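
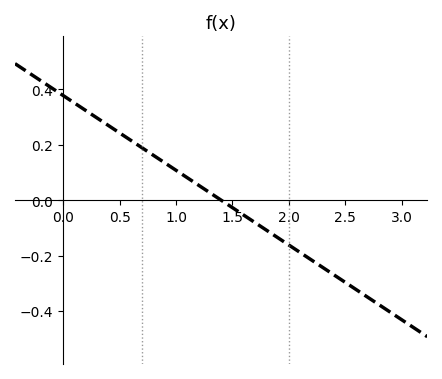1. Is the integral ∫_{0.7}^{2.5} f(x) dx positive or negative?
negative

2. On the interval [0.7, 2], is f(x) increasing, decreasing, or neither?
decreasing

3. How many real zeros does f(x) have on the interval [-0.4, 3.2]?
1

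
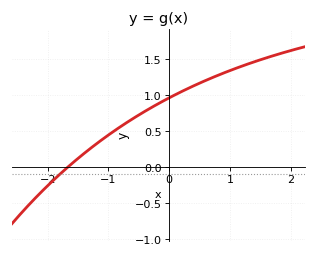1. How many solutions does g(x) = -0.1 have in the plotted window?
1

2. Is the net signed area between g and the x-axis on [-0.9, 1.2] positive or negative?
positive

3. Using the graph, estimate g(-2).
-0.25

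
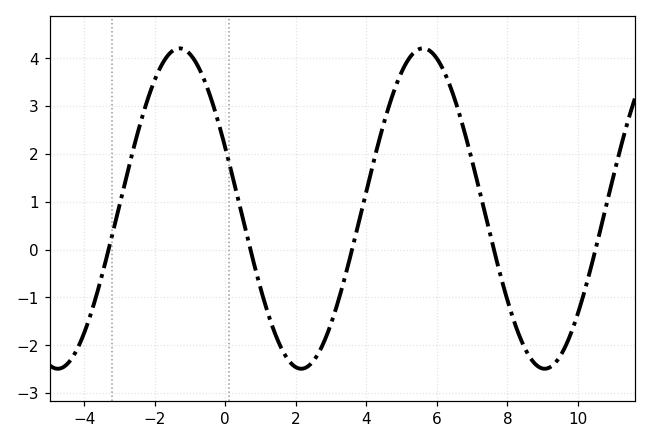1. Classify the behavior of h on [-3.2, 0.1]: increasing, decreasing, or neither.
neither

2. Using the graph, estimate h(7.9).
-0.8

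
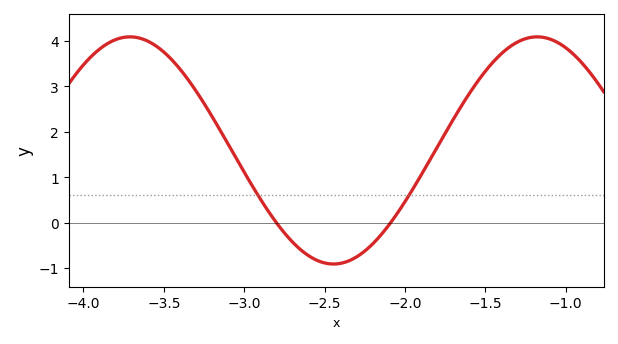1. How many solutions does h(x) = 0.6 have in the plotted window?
2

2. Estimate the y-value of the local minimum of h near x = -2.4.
-0.91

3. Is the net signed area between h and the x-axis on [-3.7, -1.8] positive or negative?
positive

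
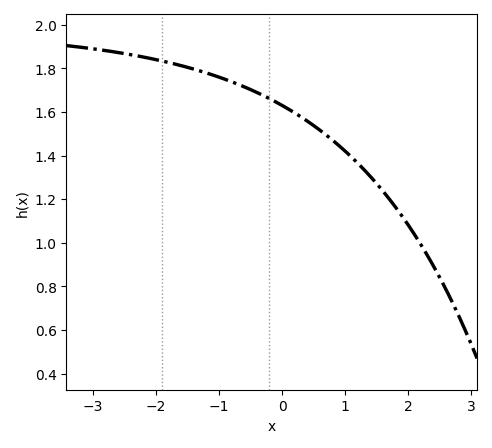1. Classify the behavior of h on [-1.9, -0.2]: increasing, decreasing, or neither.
decreasing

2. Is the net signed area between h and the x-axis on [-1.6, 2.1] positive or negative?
positive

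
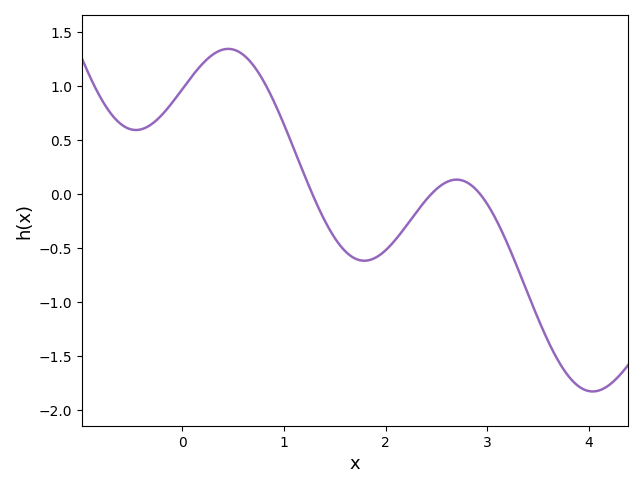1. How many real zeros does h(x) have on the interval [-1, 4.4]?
3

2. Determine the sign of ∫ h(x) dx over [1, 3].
negative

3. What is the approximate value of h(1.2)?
0.183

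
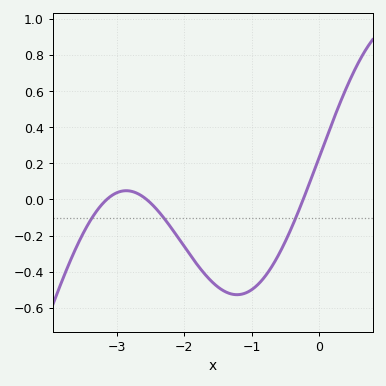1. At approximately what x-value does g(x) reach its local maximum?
-2.9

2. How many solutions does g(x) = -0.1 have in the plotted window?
3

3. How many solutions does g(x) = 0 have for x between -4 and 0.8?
3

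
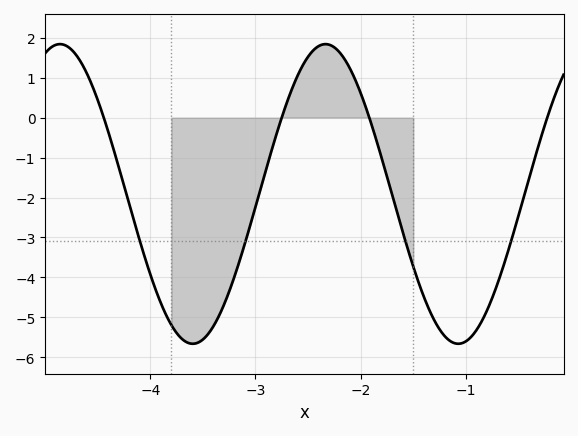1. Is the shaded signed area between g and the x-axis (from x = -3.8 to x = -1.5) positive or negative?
negative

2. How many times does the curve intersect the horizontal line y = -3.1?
4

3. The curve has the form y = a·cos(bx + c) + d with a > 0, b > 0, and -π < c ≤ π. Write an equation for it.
y = 3.75cos(2.49x - 0.47) - 1.91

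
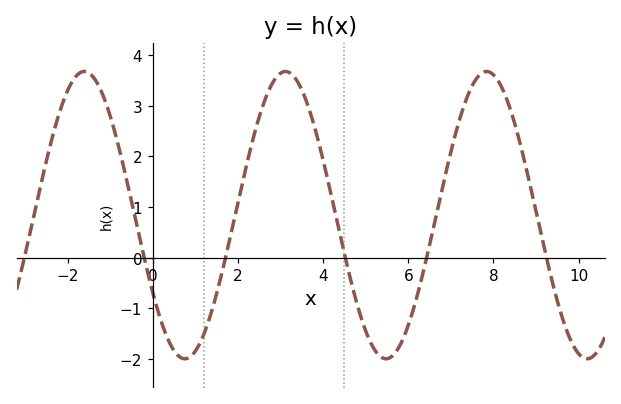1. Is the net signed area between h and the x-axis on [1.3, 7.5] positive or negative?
positive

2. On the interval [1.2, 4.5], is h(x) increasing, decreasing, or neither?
neither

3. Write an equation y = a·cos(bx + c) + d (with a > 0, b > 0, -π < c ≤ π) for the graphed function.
y = 2.84cos(1.3x + 2.1) + 0.84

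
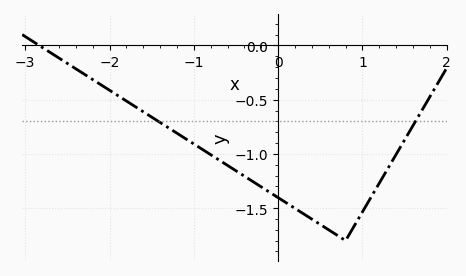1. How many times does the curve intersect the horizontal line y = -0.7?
2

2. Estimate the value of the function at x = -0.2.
-1.3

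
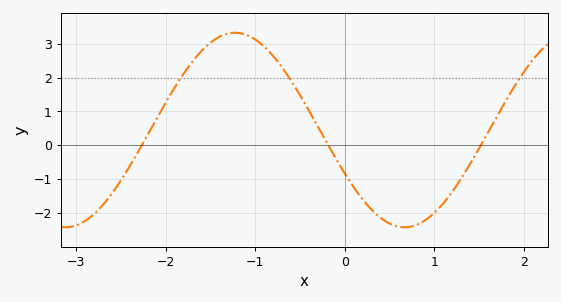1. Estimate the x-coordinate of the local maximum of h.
-1.22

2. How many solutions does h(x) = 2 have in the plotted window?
3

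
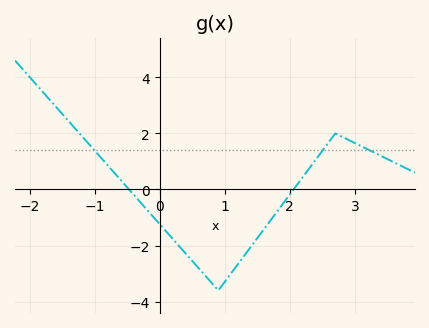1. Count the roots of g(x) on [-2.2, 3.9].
2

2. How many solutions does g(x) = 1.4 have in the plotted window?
3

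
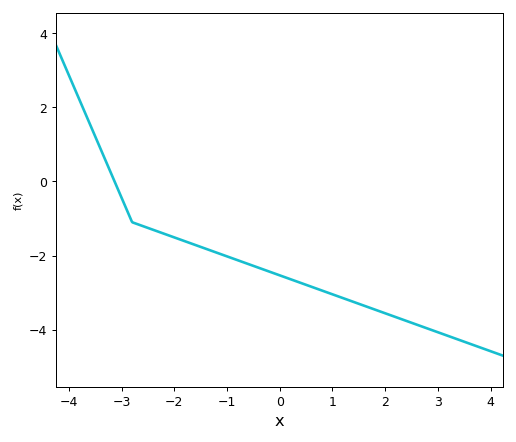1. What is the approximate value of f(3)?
-4.07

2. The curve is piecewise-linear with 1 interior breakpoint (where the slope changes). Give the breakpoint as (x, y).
(-2.8, -1.1)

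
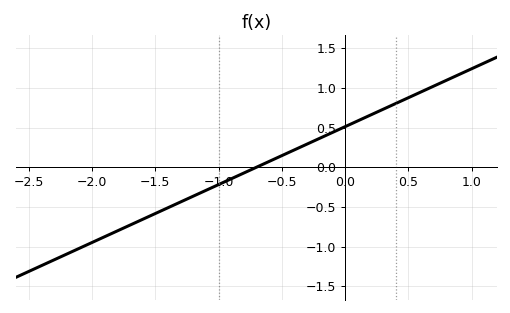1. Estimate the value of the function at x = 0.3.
0.73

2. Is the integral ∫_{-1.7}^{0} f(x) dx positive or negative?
negative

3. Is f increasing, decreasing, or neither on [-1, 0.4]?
increasing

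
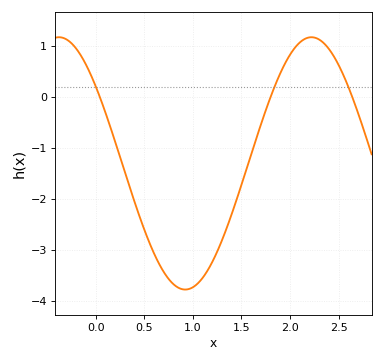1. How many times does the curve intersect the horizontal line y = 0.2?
3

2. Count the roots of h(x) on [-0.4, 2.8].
3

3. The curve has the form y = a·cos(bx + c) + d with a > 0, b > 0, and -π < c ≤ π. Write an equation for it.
y = 2.47cos(2.4x + 0.91) - 1.3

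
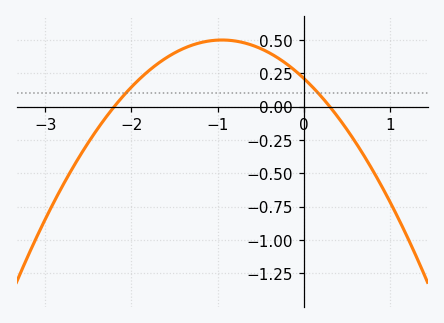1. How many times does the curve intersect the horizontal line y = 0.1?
2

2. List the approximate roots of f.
-2.2, 0.3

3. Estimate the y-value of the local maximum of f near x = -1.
0.5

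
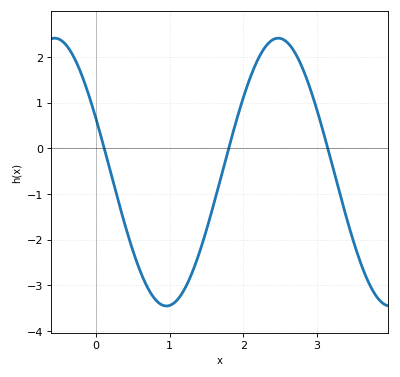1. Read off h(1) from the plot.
-3.44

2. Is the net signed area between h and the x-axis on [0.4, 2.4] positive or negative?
negative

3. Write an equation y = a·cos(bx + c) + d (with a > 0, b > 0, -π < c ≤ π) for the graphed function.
y = 2.93cos(2.07x + 1.16) - 0.52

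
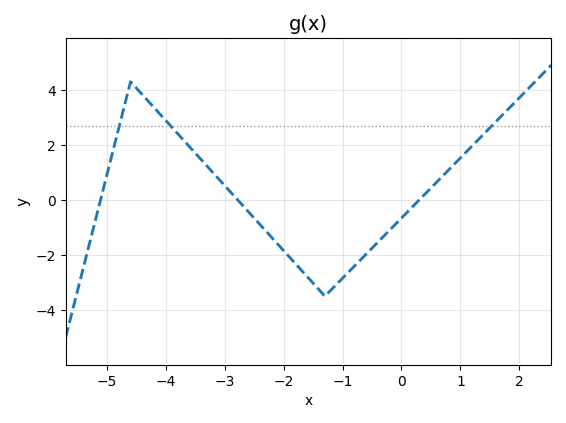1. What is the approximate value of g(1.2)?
1.96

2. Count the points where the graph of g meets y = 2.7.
3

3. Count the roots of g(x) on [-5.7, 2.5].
3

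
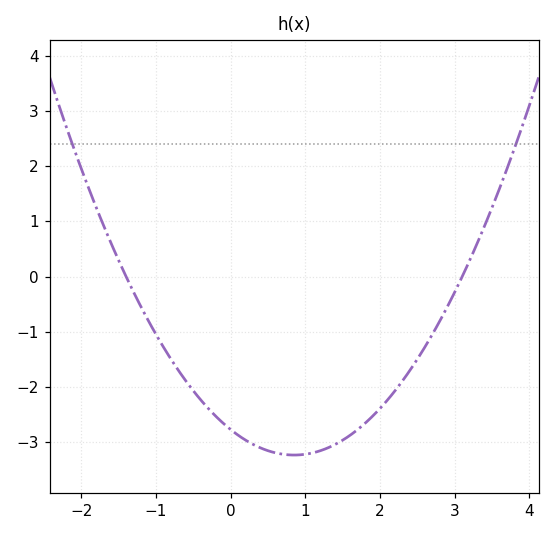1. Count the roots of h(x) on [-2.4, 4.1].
2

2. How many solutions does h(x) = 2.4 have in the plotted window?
2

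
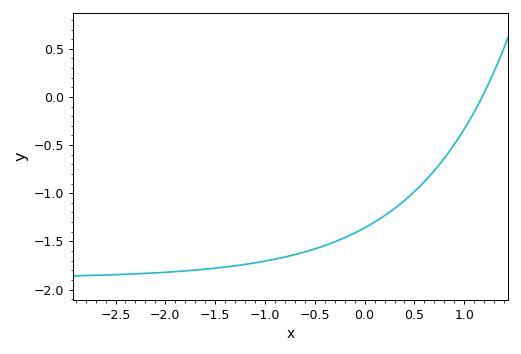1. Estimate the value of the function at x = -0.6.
-1.61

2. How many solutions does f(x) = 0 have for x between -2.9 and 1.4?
1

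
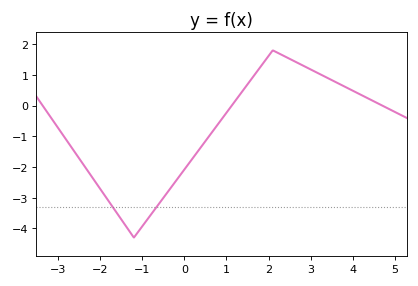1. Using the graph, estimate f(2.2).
1.73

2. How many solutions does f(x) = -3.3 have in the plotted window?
2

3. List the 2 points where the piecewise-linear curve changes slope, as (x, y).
(-1.2, -4.3); (2.1, 1.8)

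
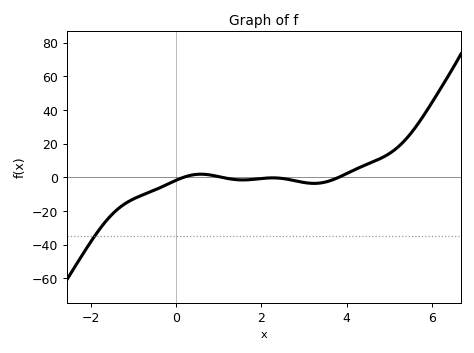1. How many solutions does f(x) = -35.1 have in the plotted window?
1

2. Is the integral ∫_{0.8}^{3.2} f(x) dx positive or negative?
negative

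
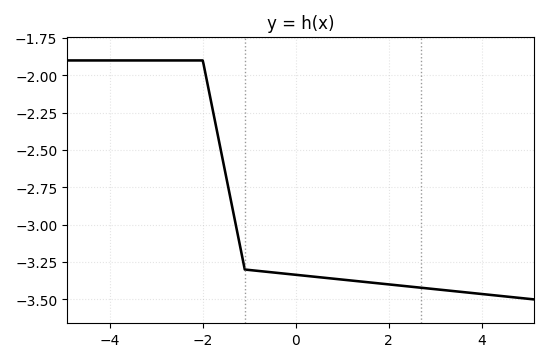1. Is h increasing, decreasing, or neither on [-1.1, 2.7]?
decreasing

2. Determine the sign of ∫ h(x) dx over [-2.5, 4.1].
negative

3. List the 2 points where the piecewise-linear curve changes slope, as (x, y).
(-2, -1.9); (-1.1, -3.3)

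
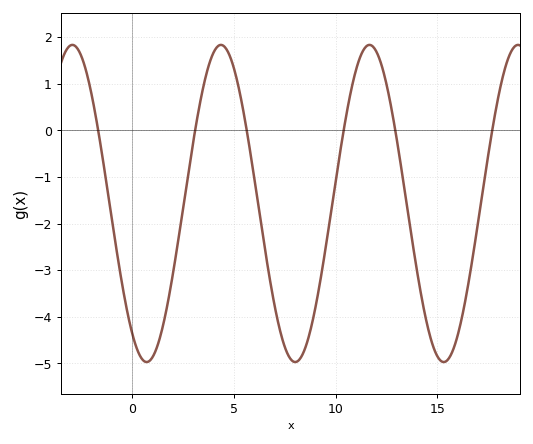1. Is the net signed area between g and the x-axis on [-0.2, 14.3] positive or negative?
negative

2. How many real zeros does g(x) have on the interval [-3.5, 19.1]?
6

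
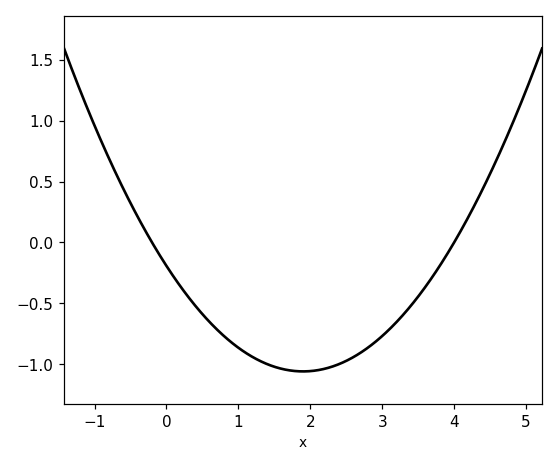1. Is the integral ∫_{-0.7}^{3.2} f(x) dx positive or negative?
negative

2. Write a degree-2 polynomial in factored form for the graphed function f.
y = 0.24(x + 0.2)(x - 4)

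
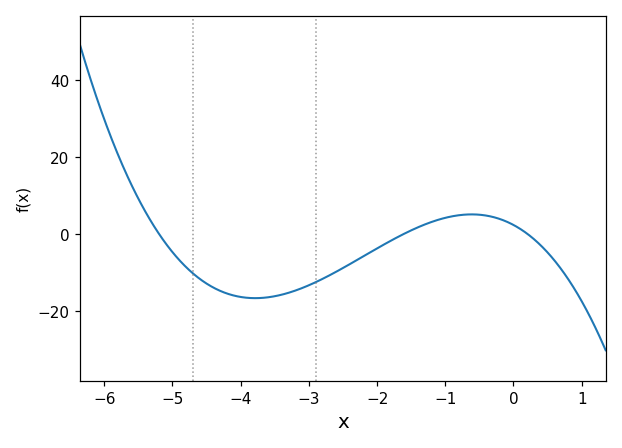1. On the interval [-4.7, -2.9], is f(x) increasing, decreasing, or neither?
neither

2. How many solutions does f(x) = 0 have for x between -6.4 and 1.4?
3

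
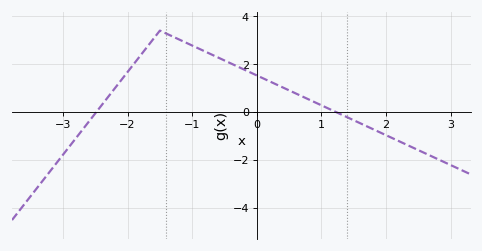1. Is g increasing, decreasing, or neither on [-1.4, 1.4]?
decreasing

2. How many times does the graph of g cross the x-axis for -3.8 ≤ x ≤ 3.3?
2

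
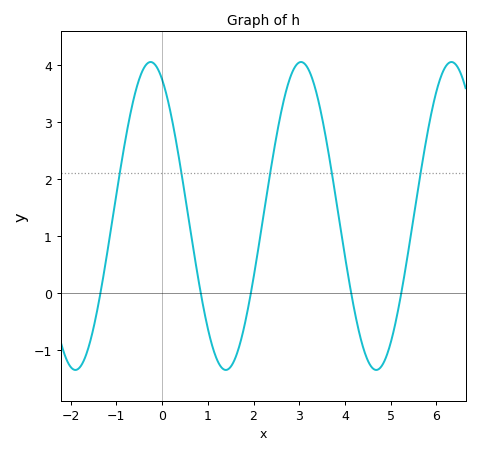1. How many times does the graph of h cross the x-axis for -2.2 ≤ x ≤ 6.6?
5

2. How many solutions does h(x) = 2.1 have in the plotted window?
5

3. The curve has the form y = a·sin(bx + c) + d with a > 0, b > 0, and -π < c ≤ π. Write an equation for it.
y = 2.7sin(1.91x + 2.05) + 1.35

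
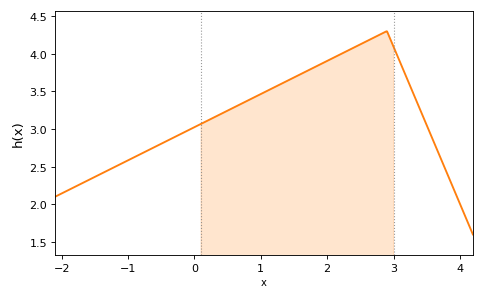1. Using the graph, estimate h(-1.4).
2.41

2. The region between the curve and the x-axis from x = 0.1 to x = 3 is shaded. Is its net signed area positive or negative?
positive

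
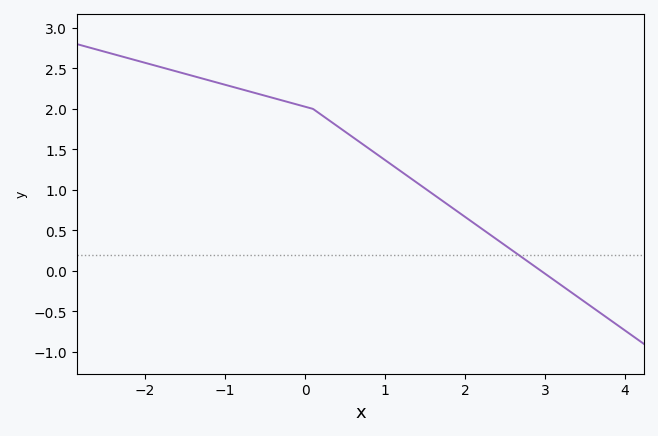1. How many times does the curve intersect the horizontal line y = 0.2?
1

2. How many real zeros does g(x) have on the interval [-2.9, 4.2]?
1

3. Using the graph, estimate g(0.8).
1.51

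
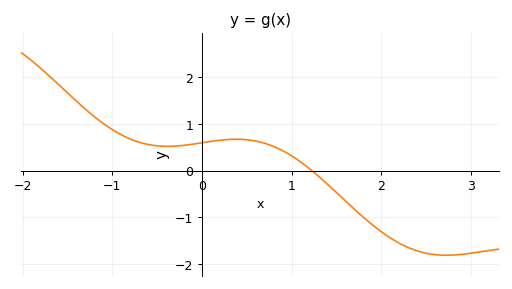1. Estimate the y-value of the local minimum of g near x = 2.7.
-1.81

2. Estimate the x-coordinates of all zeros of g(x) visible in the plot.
1.23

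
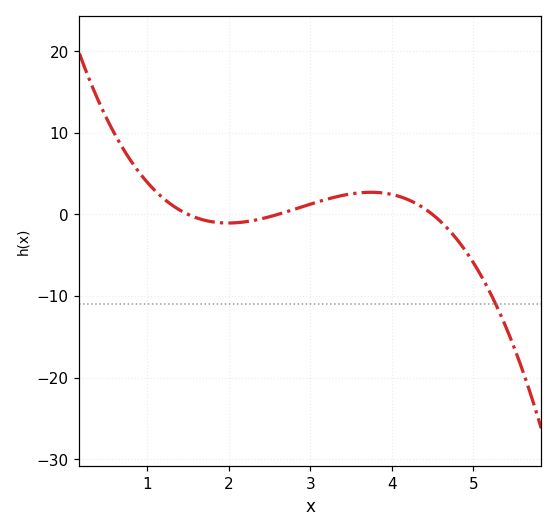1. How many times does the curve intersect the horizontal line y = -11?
1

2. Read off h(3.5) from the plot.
2.52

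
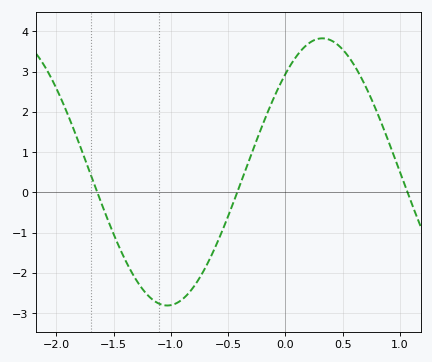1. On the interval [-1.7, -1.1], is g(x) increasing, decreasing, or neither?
decreasing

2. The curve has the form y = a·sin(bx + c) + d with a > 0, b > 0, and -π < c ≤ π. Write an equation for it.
y = 3.32sin(2.3x + 0.82) + 0.51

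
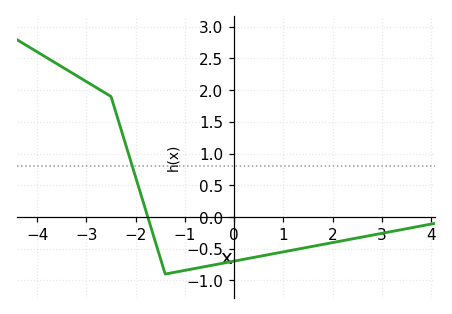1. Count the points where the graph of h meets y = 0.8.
1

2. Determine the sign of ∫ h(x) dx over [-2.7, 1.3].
negative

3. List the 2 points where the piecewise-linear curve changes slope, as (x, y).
(-2.5, 1.9); (-1.4, -0.9)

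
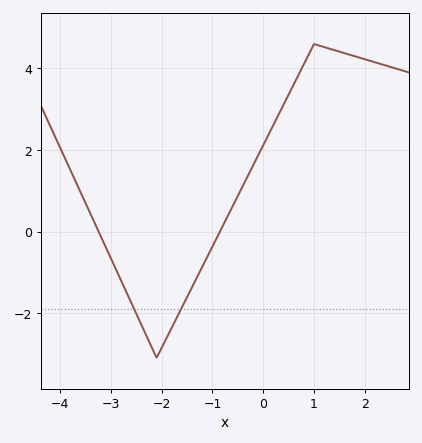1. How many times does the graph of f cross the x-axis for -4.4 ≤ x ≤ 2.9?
2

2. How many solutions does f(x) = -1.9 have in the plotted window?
2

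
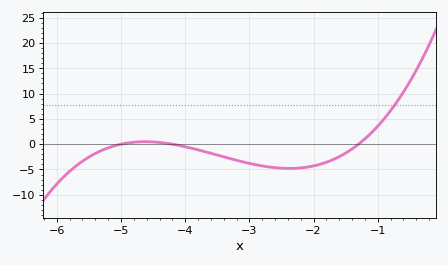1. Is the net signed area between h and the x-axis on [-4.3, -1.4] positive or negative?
negative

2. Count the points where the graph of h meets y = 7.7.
1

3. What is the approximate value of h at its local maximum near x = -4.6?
0.5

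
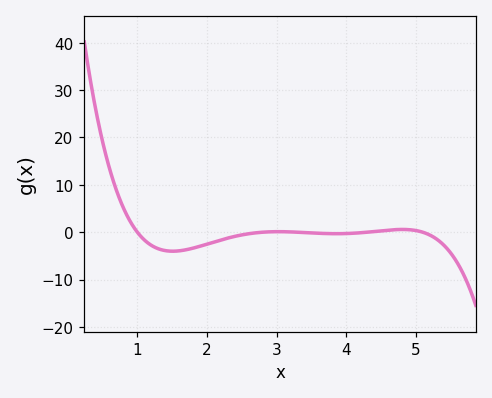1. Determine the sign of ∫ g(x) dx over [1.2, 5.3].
negative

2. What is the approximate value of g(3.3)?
0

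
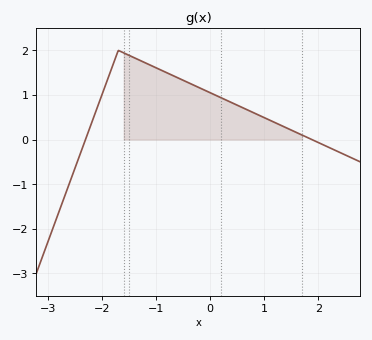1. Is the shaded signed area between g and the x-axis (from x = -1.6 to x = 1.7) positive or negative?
positive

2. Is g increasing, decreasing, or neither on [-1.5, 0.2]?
decreasing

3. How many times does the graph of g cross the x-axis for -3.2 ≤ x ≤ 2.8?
2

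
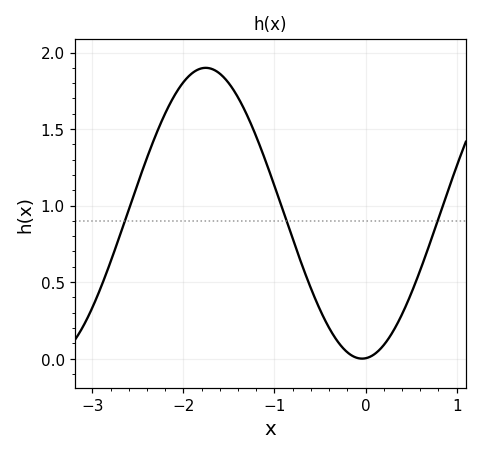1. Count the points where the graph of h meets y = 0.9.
3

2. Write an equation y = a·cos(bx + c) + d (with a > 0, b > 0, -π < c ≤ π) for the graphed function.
y = 0.95cos(1.83x - 3.07) + 0.95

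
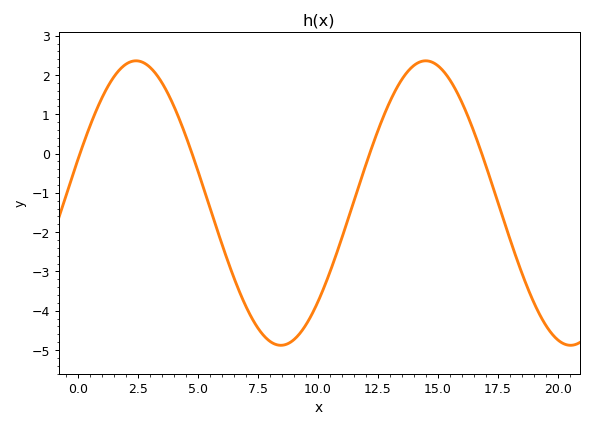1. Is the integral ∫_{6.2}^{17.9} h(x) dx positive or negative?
negative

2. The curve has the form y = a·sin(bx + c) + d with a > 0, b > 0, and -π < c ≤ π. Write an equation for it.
y = 3.62sin(0.52x + 0.32) - 1.26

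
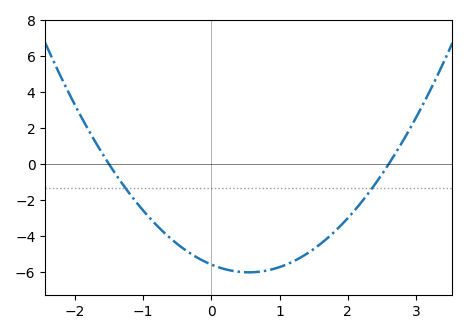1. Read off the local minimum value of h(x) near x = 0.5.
-6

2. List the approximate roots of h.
-1.5, 2.6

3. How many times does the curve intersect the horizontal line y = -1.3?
2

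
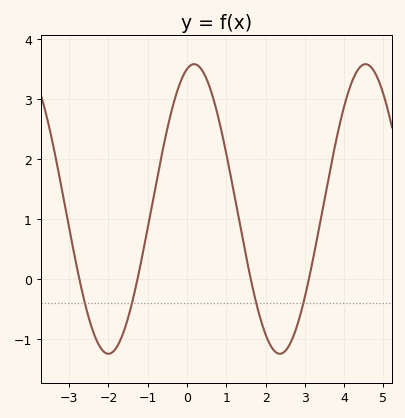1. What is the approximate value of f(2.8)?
-0.8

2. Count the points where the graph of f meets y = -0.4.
4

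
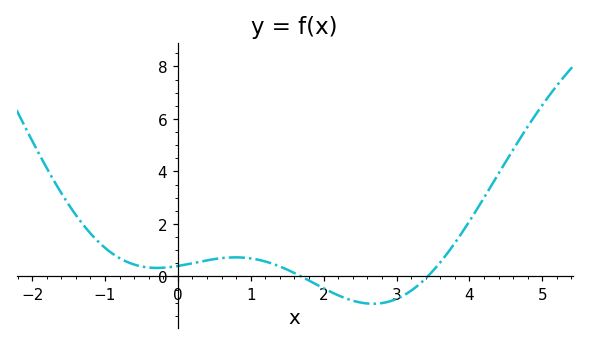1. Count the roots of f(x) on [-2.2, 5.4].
2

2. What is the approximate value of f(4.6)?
4.83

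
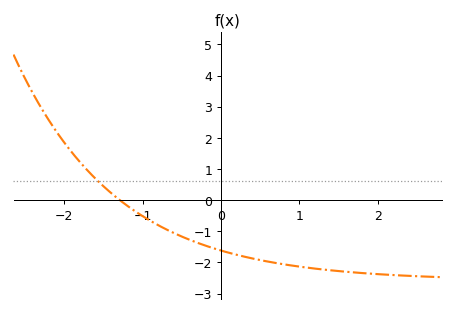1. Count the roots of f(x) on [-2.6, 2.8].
1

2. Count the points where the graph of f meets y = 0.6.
1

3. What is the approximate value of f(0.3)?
-1.8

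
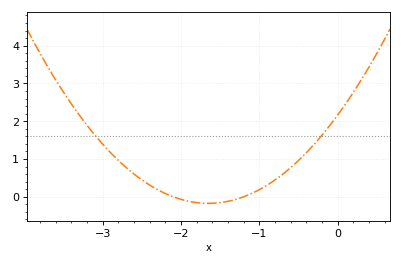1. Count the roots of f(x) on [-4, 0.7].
2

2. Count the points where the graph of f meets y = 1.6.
2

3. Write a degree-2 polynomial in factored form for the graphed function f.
y = 0.86(x + 2.1)(x + 1.2)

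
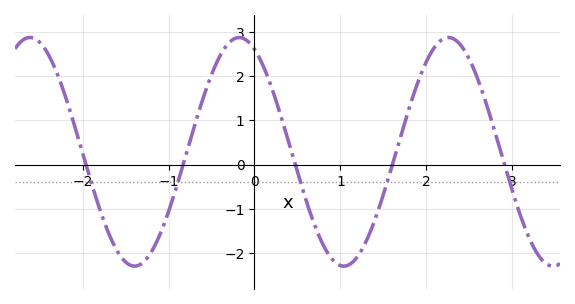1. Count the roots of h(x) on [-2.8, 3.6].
5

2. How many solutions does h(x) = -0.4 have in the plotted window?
5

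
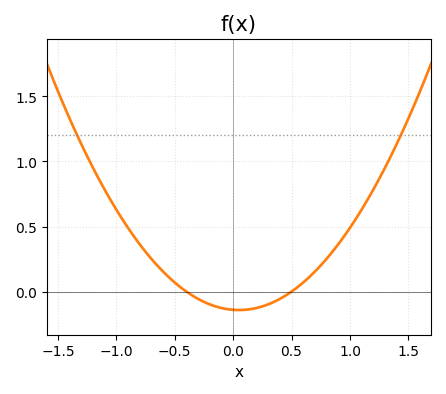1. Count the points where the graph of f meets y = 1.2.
2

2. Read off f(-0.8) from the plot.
0.35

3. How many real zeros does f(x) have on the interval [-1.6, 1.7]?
2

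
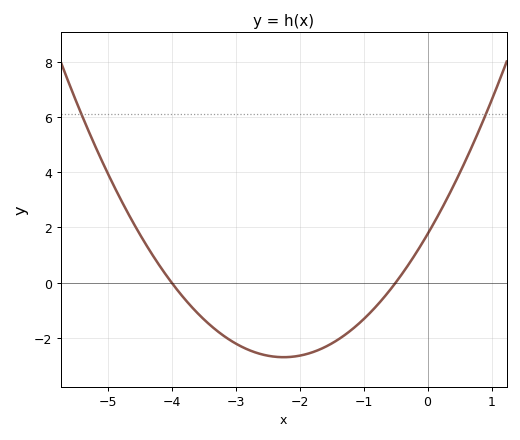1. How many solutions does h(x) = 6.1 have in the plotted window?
2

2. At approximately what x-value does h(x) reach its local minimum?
-2.25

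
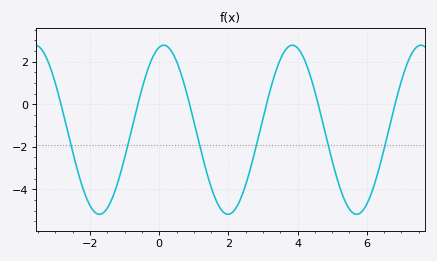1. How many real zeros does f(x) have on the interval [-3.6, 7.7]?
6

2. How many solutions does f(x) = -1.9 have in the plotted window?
6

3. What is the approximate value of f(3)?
-0.655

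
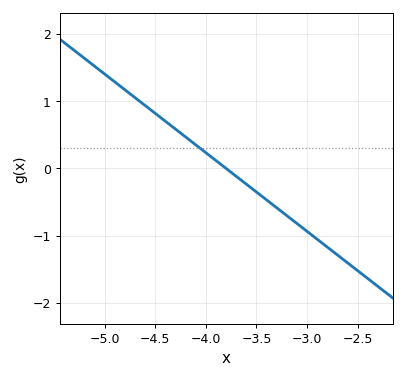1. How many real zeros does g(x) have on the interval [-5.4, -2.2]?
1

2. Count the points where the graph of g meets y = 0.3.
1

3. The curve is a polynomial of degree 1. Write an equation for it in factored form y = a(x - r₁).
y = -1.17(x + 3.8)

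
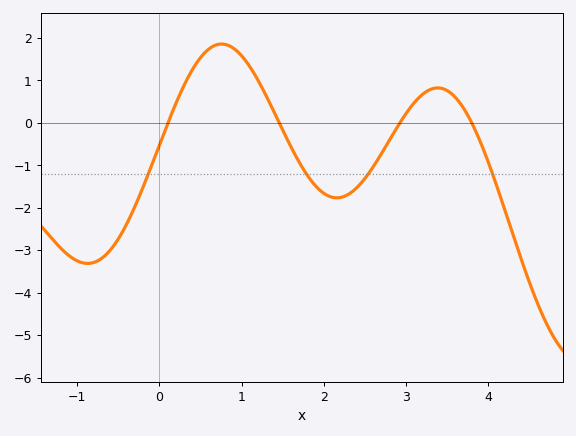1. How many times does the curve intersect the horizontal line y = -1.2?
4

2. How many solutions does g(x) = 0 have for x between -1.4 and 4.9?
4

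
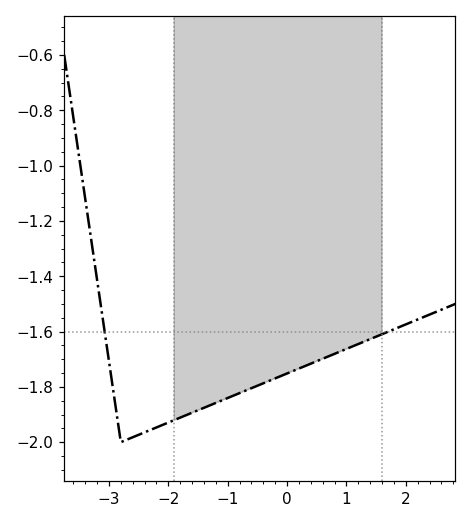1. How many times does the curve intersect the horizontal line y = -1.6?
2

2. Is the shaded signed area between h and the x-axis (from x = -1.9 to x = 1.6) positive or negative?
negative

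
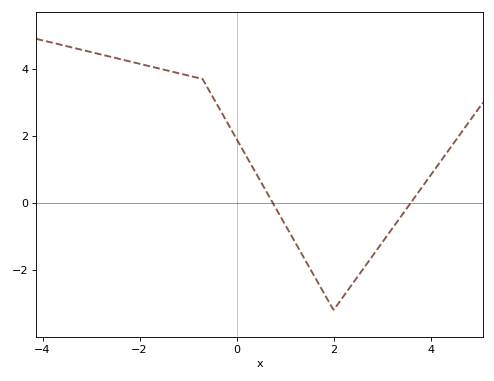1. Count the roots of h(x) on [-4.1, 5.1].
2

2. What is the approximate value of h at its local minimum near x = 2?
-3.2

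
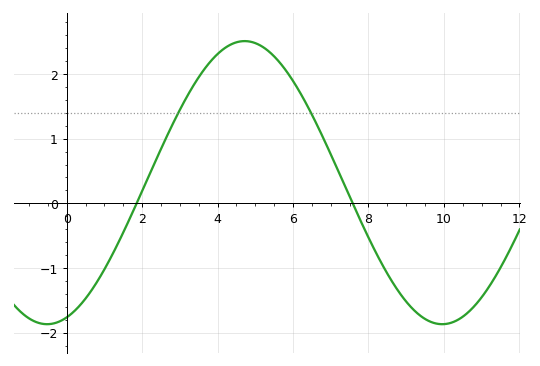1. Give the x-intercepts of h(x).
1.86, 7.58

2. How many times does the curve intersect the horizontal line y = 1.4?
2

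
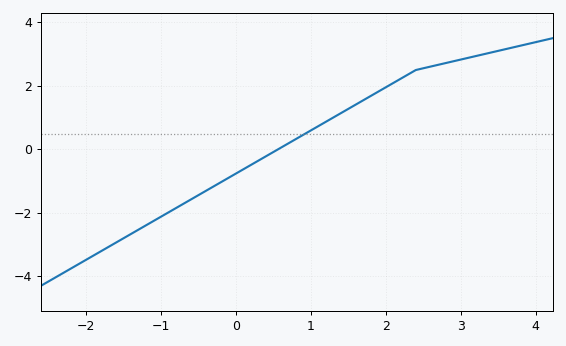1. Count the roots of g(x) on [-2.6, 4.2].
1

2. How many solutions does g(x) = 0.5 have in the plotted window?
1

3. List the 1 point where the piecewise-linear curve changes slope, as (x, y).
(2.4, 2.5)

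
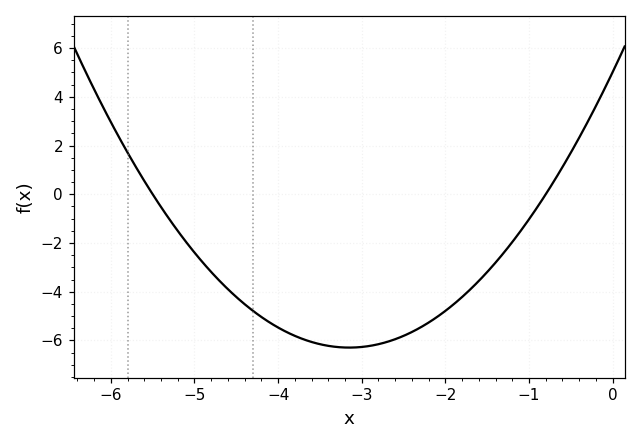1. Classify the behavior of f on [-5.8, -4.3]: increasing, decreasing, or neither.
decreasing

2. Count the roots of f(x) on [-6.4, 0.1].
2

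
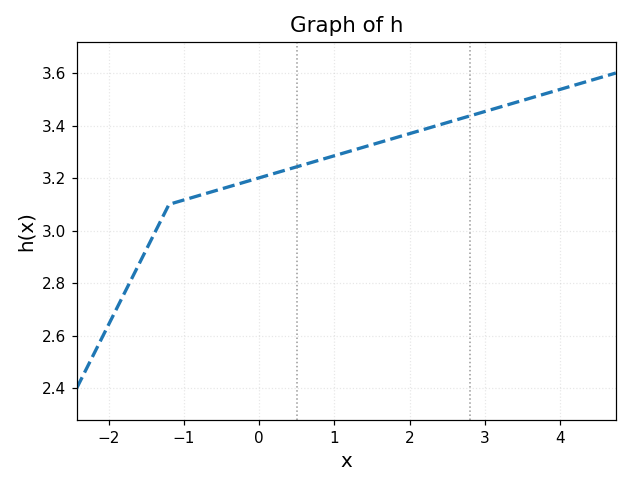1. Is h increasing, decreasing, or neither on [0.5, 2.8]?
increasing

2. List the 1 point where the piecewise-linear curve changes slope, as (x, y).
(-1.2, 3.1)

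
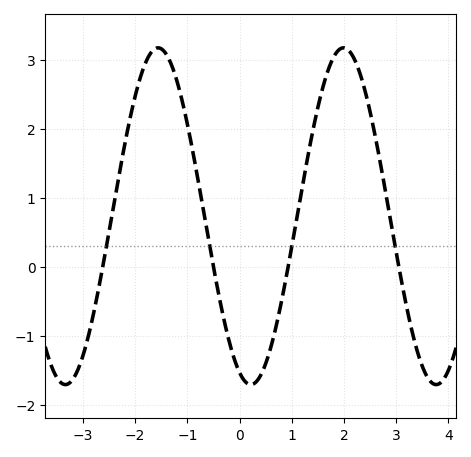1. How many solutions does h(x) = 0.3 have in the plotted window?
4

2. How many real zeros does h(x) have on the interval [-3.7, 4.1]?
4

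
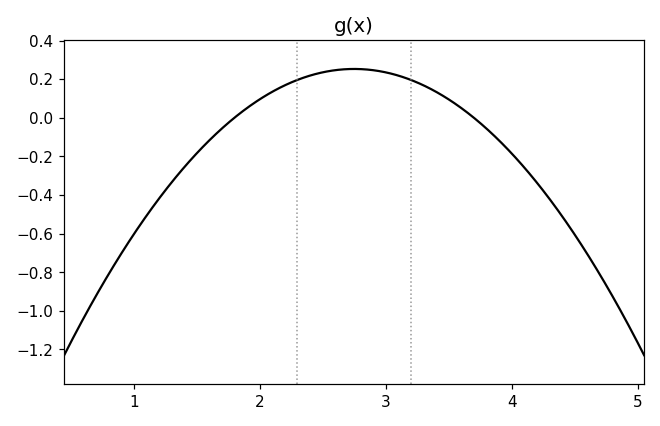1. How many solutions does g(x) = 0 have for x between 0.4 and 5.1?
2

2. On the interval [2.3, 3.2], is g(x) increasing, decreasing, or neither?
neither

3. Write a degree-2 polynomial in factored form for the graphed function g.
y = -0.28(x - 1.8)(x - 3.7)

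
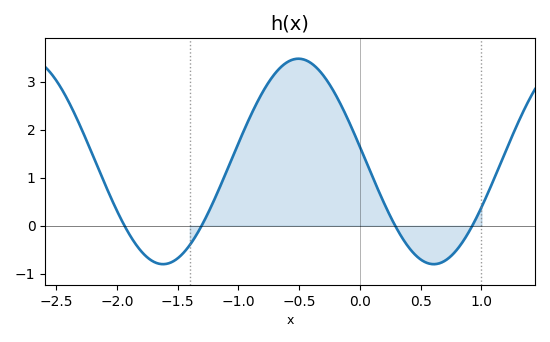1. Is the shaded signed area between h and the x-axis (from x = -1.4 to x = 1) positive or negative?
positive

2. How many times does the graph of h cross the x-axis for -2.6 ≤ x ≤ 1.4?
4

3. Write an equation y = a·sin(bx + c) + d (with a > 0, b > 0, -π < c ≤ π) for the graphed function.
y = 2.14sin(2.82x + 3) + 1.34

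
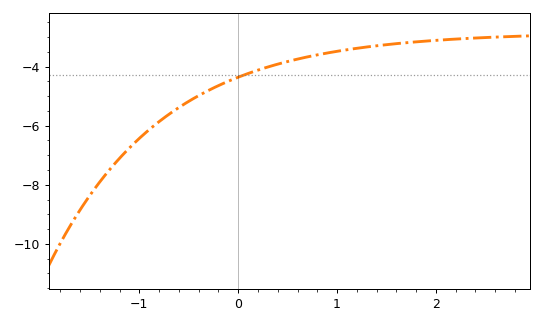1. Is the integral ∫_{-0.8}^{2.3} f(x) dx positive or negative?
negative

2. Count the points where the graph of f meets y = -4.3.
1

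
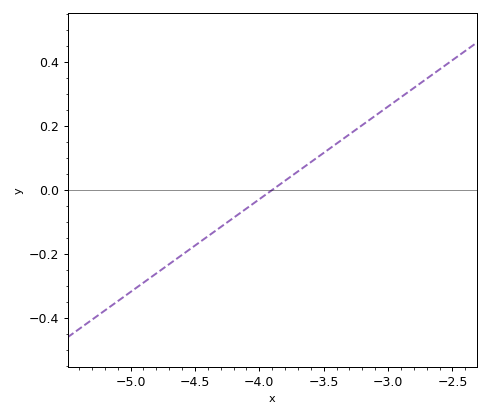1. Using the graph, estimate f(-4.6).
-0.2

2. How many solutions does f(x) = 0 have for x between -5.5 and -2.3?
1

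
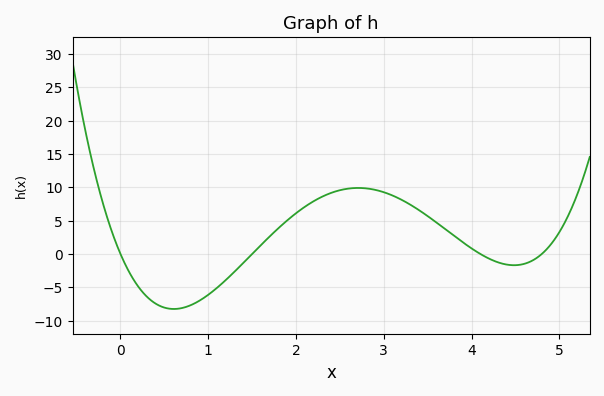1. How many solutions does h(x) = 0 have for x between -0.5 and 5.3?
4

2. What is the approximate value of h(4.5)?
-1.5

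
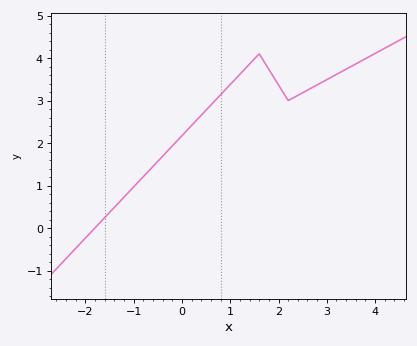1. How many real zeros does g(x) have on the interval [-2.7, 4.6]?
1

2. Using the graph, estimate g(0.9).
3.3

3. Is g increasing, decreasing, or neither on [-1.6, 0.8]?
increasing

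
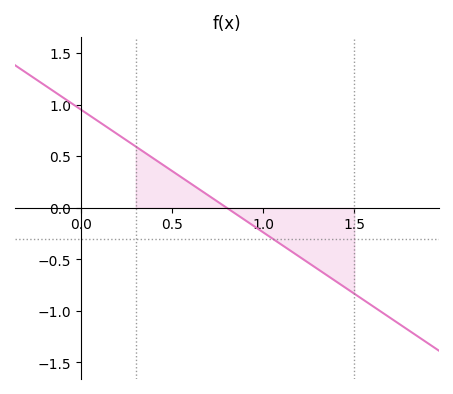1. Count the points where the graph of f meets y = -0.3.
1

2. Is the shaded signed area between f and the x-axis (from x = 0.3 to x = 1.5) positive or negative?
negative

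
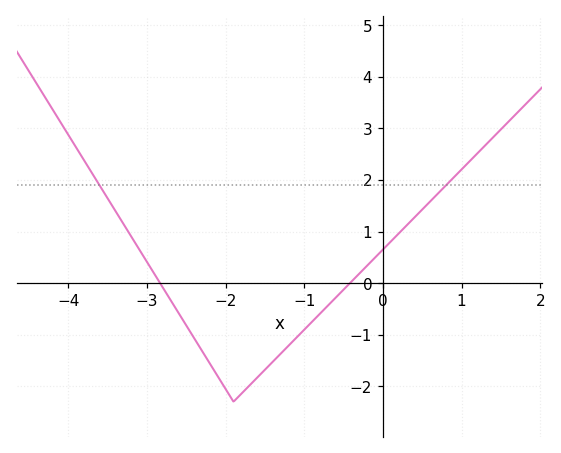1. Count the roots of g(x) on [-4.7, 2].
2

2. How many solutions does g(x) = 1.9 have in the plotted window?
2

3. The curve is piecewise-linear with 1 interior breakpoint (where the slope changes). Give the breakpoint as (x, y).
(-1.9, -2.3)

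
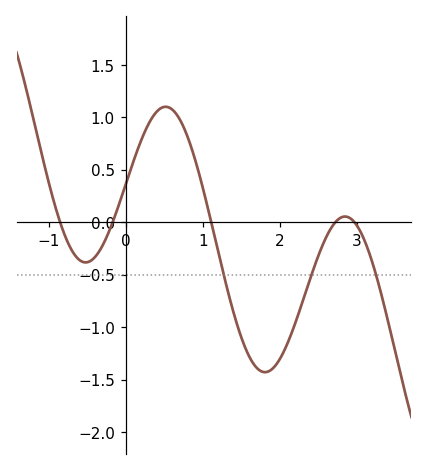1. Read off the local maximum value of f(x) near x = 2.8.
0.055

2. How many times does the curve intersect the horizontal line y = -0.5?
3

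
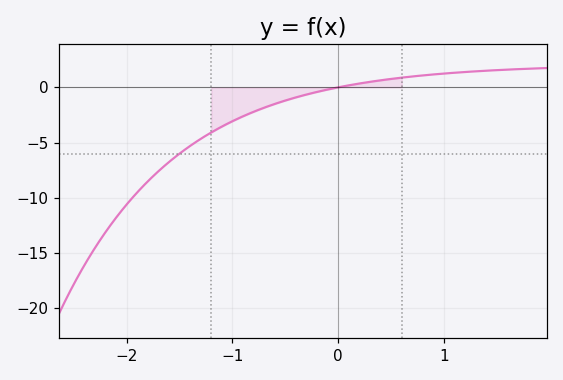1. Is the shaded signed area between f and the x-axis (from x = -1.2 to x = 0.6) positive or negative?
negative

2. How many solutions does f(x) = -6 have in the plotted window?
1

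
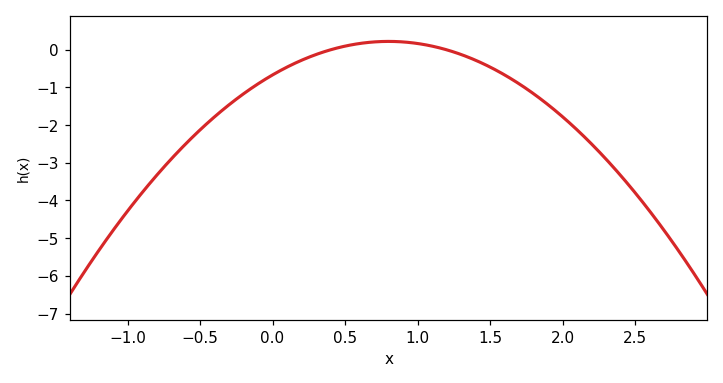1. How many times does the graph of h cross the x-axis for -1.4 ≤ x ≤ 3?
2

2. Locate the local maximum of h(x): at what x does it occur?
0.8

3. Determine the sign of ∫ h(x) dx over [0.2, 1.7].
negative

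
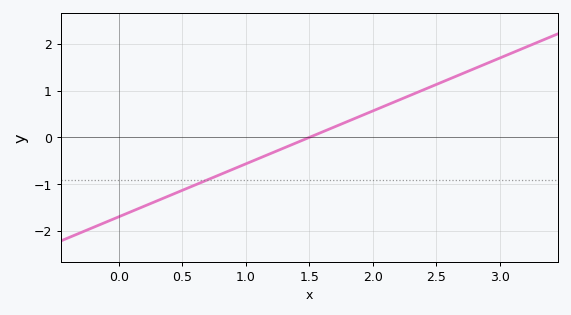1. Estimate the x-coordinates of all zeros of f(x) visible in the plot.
1.5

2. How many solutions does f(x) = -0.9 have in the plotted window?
1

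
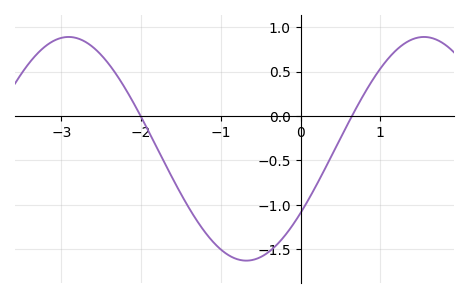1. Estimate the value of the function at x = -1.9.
-0.2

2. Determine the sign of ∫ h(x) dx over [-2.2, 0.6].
negative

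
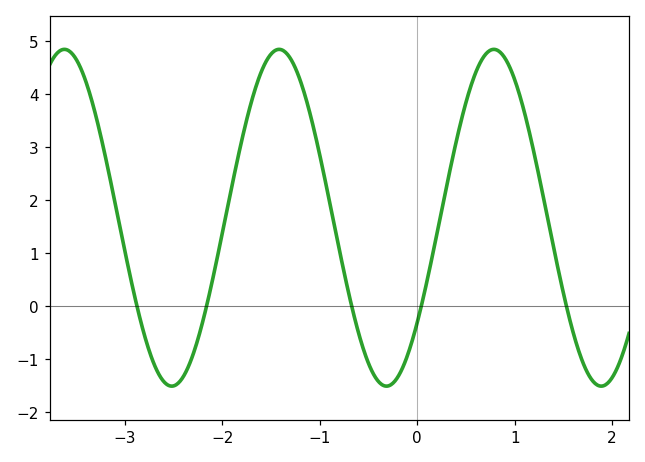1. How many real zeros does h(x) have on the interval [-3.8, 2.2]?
5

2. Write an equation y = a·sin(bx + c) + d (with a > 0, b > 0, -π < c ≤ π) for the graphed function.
y = 3.18sin(2.9x - 0.67) + 1.67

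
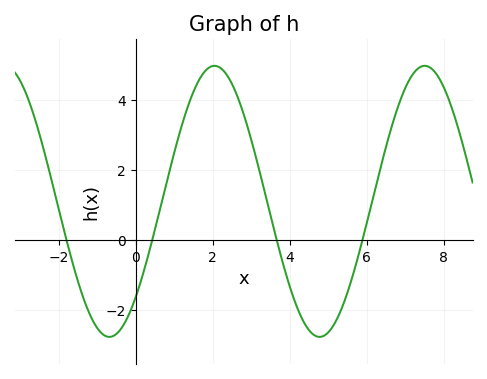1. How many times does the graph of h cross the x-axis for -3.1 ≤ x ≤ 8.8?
4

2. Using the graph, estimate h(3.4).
1.2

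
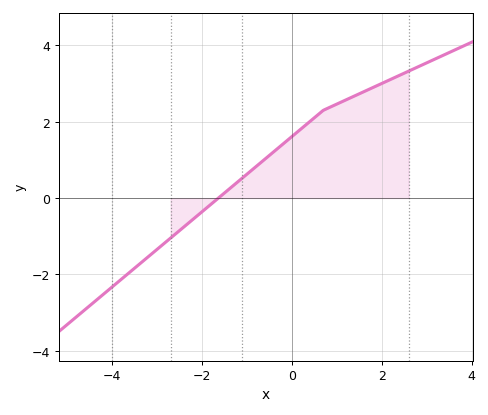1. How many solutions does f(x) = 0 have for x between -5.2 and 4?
1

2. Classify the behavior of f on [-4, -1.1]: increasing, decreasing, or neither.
increasing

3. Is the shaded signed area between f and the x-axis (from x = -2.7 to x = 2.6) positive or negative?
positive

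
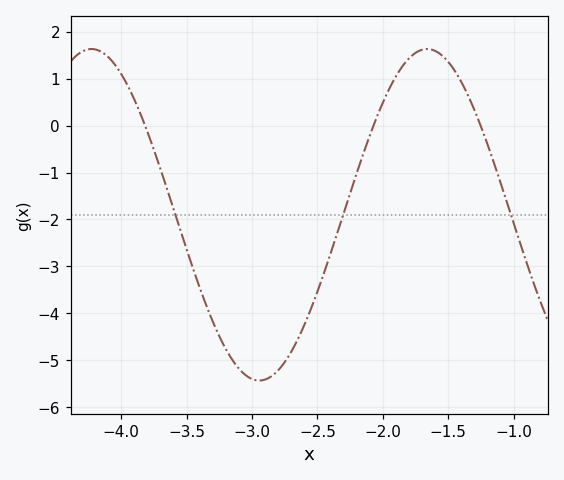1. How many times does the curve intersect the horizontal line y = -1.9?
3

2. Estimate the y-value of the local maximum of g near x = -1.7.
1.6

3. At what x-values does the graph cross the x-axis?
-3.8, -2.05, -1.25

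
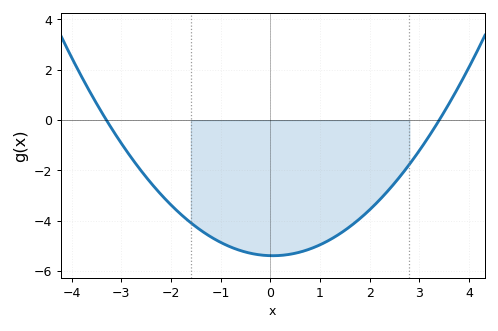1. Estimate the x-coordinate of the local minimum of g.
0.05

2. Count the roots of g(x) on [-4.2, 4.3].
2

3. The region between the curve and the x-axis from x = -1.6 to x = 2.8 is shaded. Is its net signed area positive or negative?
negative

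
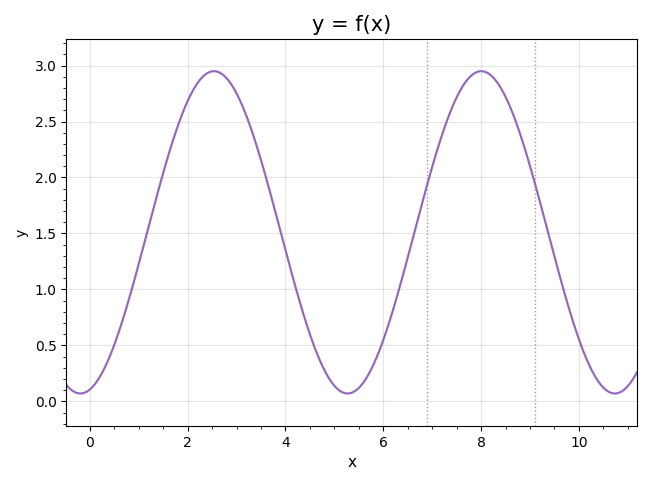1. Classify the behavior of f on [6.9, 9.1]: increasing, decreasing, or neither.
neither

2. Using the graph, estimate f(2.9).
2.83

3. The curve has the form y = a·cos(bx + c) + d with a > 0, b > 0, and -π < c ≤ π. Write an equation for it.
y = 1.44cos(1.15x - 2.92) + 1.51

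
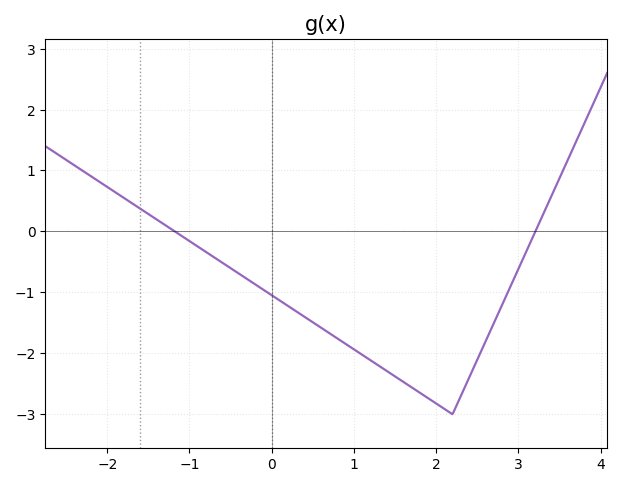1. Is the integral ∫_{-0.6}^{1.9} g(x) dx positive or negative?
negative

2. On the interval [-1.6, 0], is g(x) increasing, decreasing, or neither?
decreasing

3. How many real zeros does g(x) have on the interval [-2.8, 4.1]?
2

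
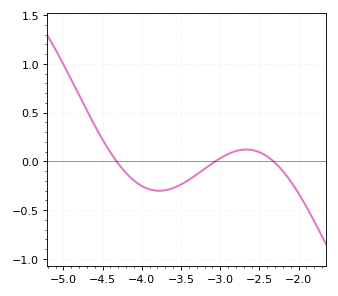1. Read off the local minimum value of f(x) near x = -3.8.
-0.3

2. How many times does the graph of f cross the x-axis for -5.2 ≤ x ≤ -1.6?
3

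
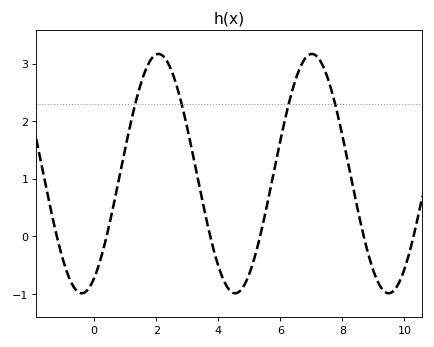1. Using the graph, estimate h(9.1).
-0.7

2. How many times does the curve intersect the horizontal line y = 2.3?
4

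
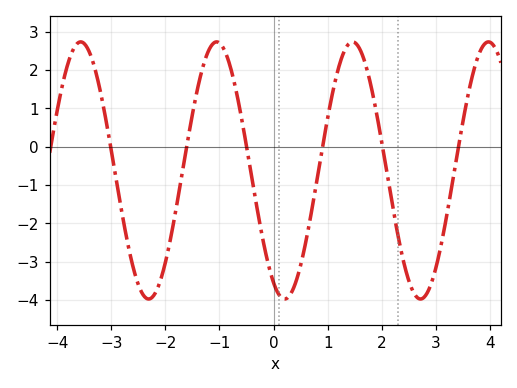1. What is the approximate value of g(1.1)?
1.46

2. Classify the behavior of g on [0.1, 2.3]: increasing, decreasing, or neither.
neither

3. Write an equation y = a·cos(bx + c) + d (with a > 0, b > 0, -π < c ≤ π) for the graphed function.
y = 3.35cos(2.5x + 2.63) - 0.62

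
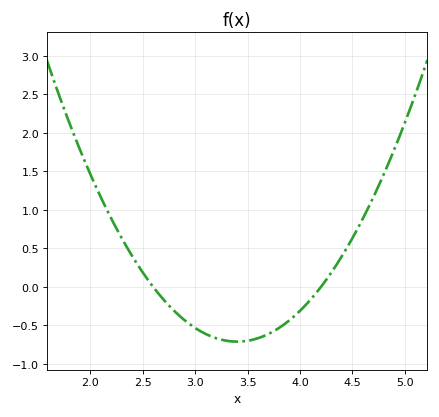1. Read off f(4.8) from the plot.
1.47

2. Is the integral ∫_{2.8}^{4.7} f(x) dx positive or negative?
negative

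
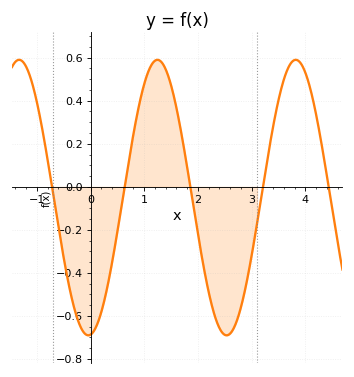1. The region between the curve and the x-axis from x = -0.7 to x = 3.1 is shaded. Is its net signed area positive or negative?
negative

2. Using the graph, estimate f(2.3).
-0.589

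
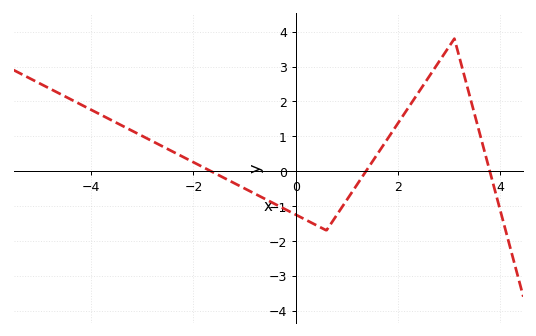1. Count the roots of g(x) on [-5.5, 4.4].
3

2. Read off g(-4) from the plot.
1.8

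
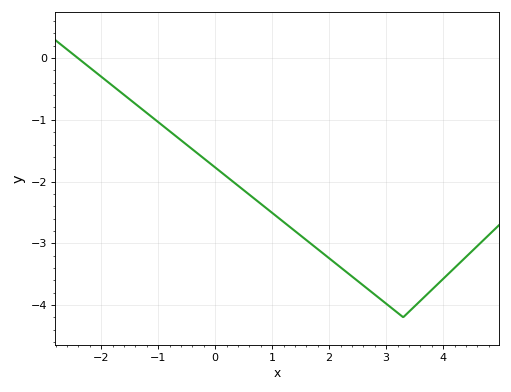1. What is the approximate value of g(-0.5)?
-1.4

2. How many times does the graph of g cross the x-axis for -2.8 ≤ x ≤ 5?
1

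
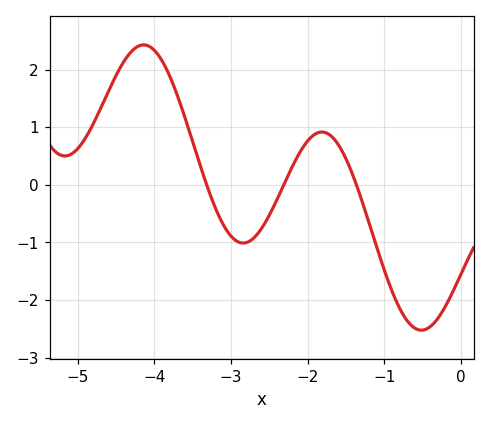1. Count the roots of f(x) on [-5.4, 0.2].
3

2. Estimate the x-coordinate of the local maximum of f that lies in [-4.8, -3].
-4.14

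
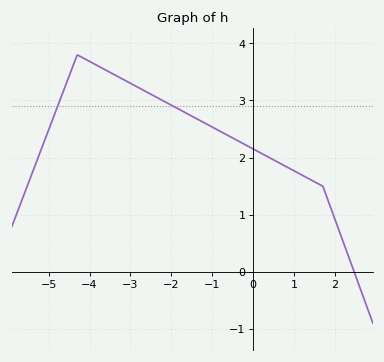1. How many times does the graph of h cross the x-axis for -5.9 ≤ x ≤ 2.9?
1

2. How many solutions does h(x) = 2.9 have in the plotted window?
2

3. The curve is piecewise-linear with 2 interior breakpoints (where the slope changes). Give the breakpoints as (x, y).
(-4.3, 3.8); (1.7, 1.5)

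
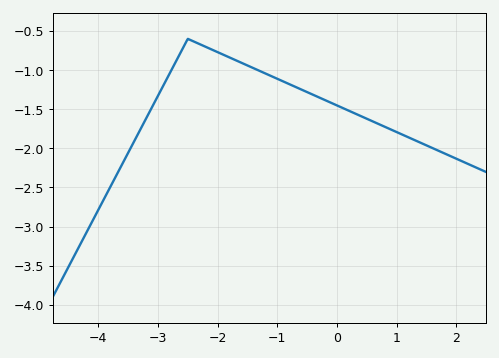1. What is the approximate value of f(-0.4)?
-1.32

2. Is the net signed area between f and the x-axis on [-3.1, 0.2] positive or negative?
negative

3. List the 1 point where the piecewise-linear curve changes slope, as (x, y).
(-2.5, -0.6)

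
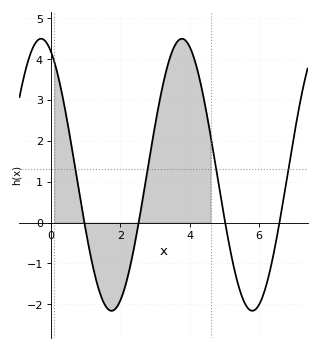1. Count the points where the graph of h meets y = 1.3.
4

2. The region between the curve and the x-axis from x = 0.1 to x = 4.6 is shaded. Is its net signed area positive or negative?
positive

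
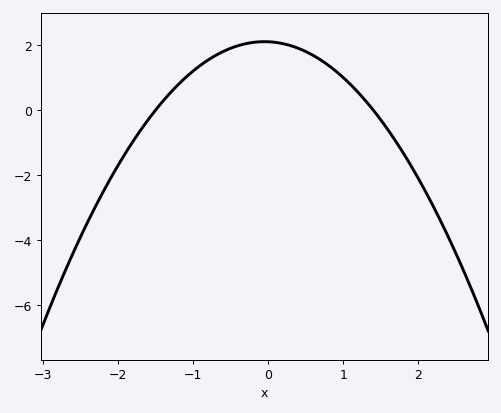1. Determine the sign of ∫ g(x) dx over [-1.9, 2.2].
positive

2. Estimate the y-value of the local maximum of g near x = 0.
2.2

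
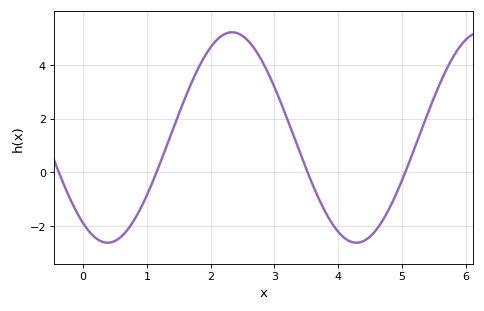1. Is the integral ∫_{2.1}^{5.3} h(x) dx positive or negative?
positive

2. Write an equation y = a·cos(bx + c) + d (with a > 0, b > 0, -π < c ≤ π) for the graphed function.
y = 3.91cos(1.61x + 2.52) + 1.3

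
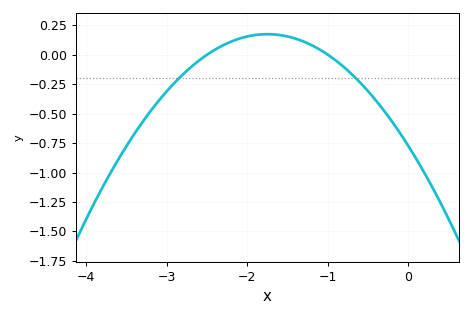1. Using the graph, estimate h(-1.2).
0.081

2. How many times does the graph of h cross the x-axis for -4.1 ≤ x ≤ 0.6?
2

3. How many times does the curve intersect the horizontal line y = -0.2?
2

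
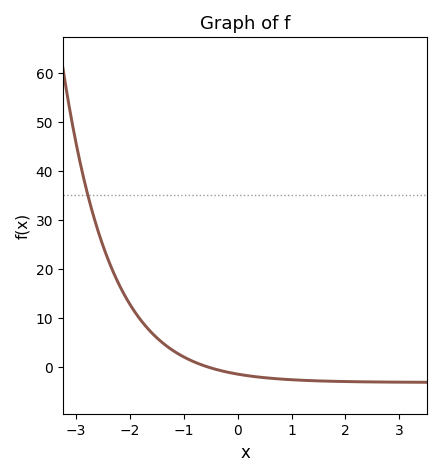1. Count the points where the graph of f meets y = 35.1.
1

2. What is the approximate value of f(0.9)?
-3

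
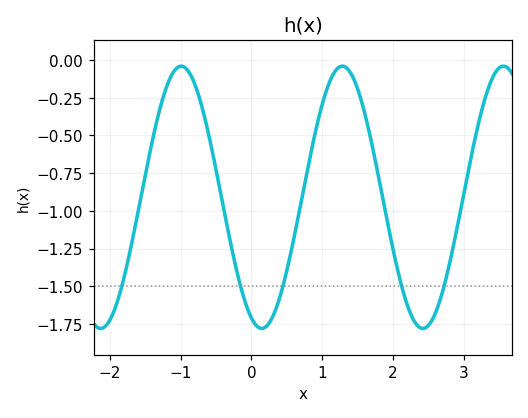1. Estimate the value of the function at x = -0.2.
-1.42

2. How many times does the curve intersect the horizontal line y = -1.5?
5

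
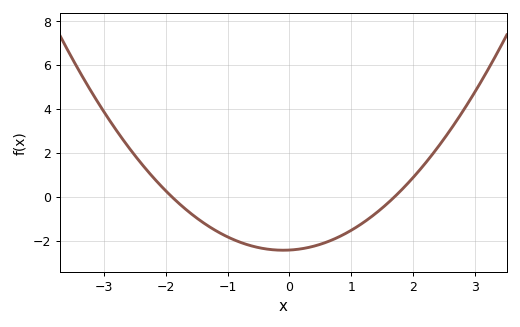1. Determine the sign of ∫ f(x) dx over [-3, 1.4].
negative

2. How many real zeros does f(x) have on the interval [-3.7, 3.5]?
2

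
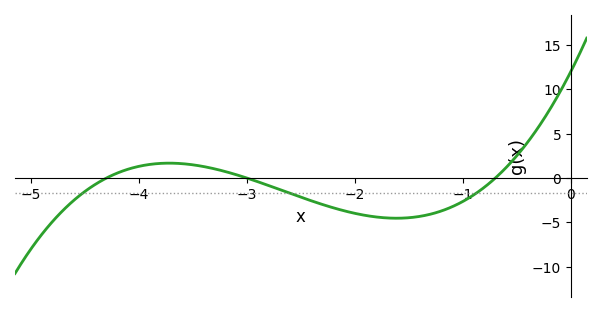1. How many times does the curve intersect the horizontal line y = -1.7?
3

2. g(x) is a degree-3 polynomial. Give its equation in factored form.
y = 1.33(x + 4.3)(x + 3)(x + 0.7)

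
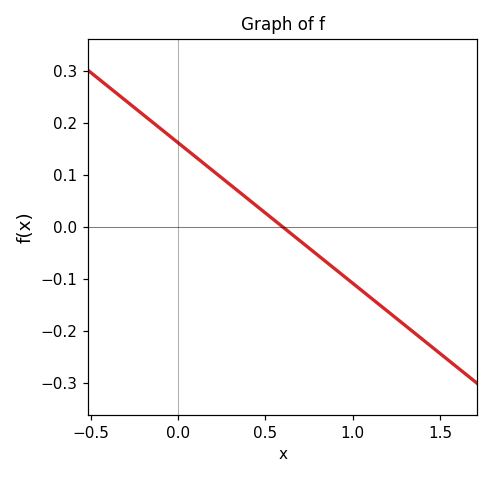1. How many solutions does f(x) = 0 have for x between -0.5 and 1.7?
1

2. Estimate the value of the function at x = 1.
-0.108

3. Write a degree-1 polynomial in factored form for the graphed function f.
y = -0.27(x - 0.6)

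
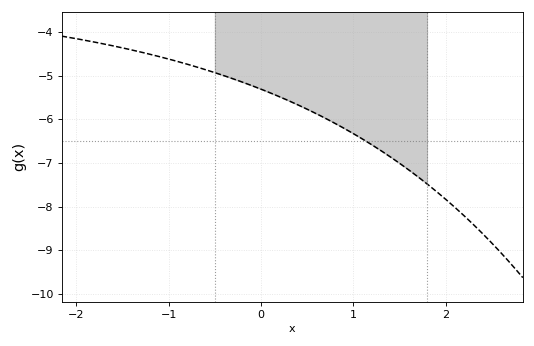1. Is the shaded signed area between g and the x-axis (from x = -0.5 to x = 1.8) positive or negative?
negative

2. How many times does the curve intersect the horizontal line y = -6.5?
1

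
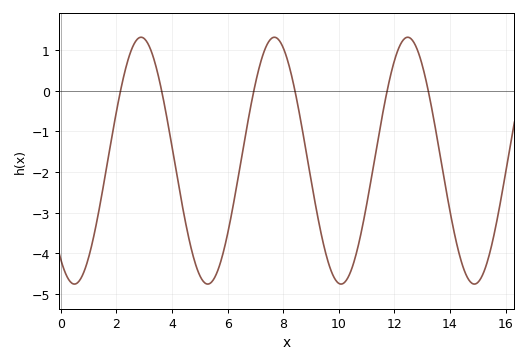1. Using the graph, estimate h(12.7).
1.2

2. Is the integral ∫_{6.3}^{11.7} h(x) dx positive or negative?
negative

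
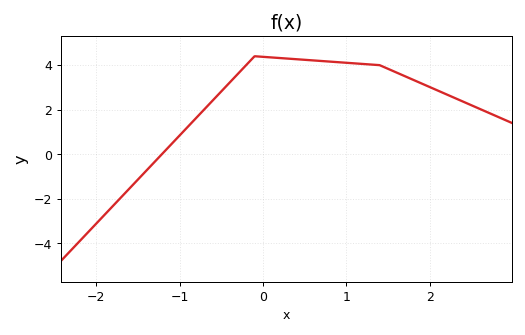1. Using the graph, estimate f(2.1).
2.86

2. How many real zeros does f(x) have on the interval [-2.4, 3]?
1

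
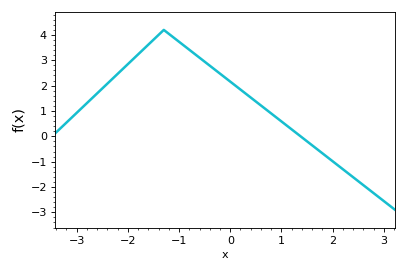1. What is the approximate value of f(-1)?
3.73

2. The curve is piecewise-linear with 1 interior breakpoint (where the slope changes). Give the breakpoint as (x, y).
(-1.3, 4.2)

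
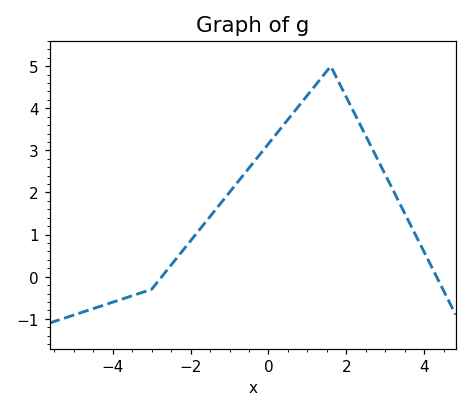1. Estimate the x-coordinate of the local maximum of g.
1.6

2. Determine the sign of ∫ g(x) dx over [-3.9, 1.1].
positive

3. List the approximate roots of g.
-2.74, 4.32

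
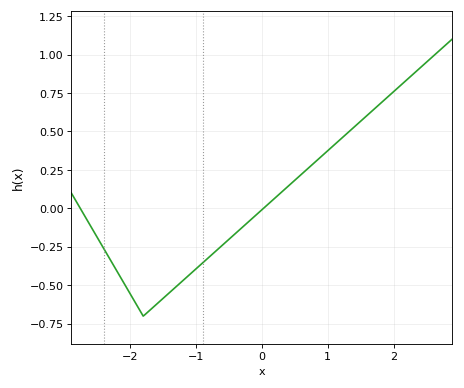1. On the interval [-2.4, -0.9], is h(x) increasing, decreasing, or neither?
neither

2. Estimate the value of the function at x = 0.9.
0.35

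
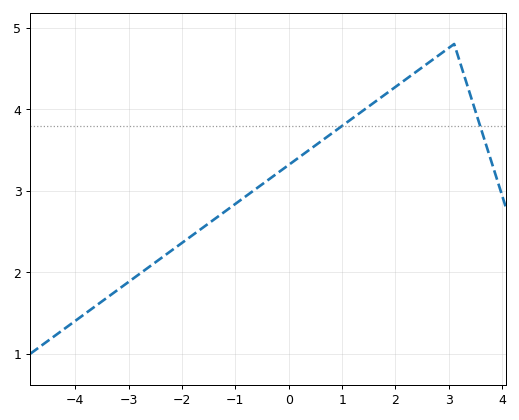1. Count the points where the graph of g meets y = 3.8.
2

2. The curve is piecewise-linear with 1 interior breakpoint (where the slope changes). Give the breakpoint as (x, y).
(3.1, 4.8)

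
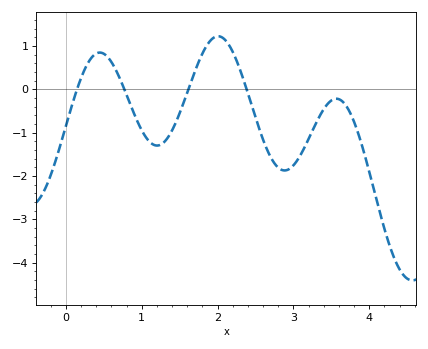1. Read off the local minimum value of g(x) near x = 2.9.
-1.87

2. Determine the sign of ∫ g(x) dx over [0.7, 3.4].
negative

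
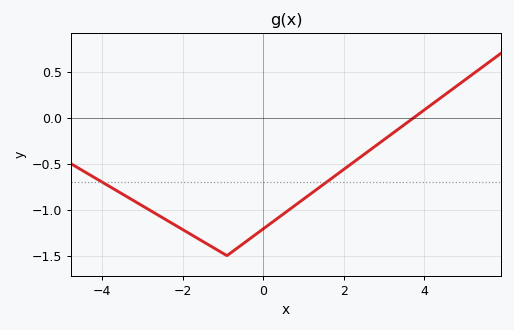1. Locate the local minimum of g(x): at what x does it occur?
-0.899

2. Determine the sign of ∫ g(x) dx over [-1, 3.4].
negative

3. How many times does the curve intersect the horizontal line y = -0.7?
2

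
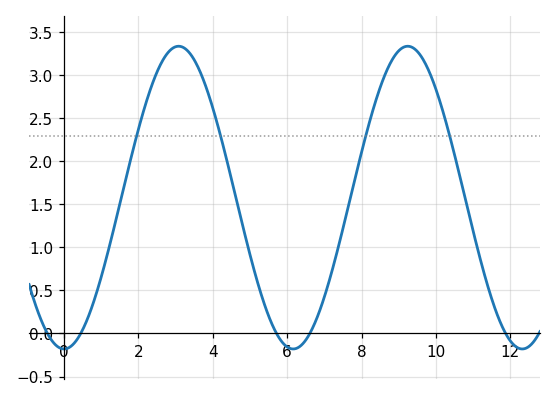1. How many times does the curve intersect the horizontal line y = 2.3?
4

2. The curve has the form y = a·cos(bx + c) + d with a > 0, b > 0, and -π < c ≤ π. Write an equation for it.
y = 1.76cos(1.02x - 3.14) + 1.58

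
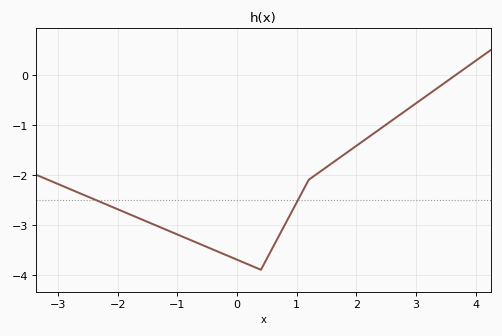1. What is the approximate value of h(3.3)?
-0.3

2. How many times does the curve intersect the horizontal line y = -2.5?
2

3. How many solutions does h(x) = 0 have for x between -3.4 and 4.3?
1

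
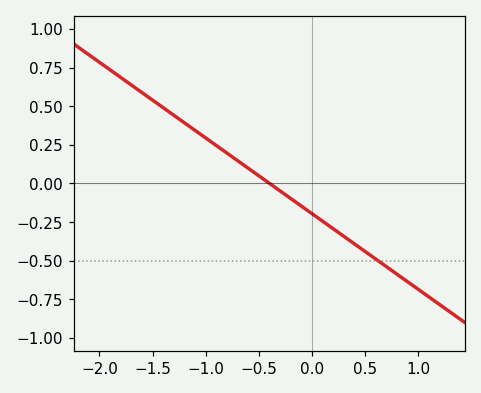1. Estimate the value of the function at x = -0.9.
0.25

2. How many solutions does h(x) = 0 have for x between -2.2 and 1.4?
1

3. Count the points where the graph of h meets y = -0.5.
1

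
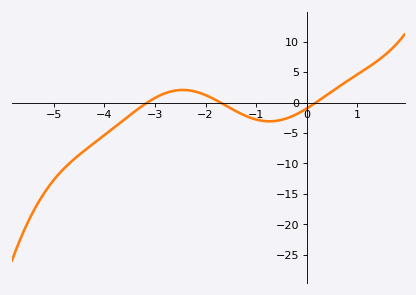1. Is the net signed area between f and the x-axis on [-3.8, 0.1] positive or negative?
negative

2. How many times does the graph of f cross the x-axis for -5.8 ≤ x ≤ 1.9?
3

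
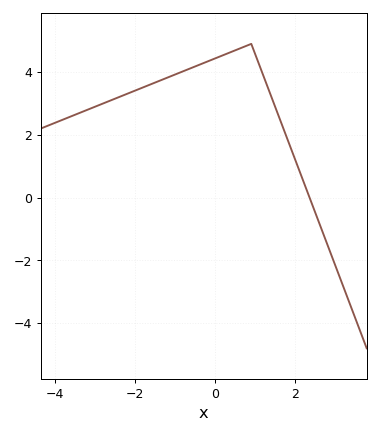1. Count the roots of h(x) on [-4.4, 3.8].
1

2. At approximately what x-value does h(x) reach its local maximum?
0.8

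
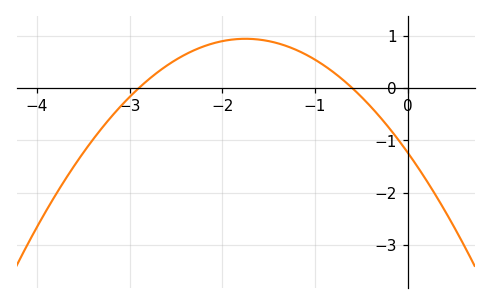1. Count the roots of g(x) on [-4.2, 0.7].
2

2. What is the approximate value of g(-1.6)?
0.9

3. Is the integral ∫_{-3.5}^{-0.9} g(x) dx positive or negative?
positive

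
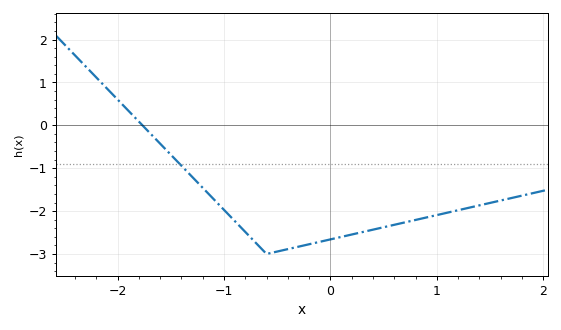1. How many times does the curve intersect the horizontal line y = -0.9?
1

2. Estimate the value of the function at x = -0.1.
-2.72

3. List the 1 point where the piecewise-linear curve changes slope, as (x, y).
(-0.6, -3)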